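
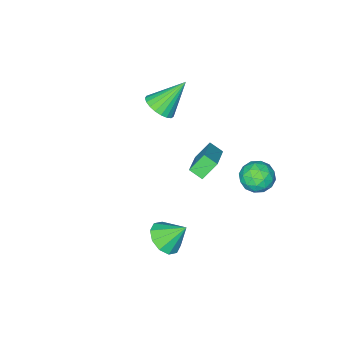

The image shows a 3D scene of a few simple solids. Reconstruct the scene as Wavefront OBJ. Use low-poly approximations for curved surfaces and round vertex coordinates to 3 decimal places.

v 3.725 1.52 -3.167
v 4.559 2.075 -3.042
v 3.035 2.3 -2.033
v 4.196 2.363 -3.461
v 3.654 2.329 -3.767
v 3.138 1.986 -3.844
v 2.846 1.465 -3.663
v 2.89 0.965 -3.292
v 3.253 0.676 -2.874
v 3.795 0.71 -2.567
v 4.311 1.053 -2.49
v 4.603 1.575 -2.672
v -1.156 0.066 -0.43
v -0.858 -0.602 -0.018
v 0.298 1.353 0.605
v 0.596 0.684 1.017
v -0.356 -0.124 -1.317
v -0.058 -0.793 -0.905
v 1.098 1.162 -0.282
v 1.396 0.494 0.13
v -0.354 -4.04 0.572
v 0.15 -3.279 0.795
v -1.726 -3.6 2.168
v -0.105 -3.134 0.537
v -0.403 -3.147 0.284
v -0.692 -3.313 0.081
v -0.923 -3.606 -0.037
v -1.056 -3.973 -0.05
v -1.067 -4.352 0.045
v -0.955 -4.677 0.231
v -0.739 -4.892 0.476
v -0.457 -4.96 0.737
v -0.156 -4.868 0.97
v 0.11 -4.633 1.134
v 0.296 -4.296 1.201
v 0.369 -3.914 1.159
v 0.318 -3.555 1.016
v -2.195 2.792 -0.542
v -1.495 3.411 -0.83
v -1.105 1.669 -0.31
v -0.405 2.288 -0.598
v -0.872 2.436 0.249
v -1.546 3.13 0.106
v -1.054 1.95 -1.246
v -1.728 2.644 -1.389
v -0.79 2.891 -1.264
v -0.678 3.192 -0.34
v -1.922 1.888 -0.8
v -1.81 2.189 0.124
v -1.941 3.2 -0.706
v -0.659 1.88 -0.434
v -0.934 1.967 0.064
v -0.522 2.331 -0.105
v -1.97 3.035 -0.157
v -1.559 3.399 -0.325
v -1.193 2.826 0.308
v -1.041 1.681 -0.815
v -0.63 2.045 -0.983
v -2.078 2.749 -1.035
v -1.666 3.113 -1.204
v -1.407 2.254 -1.448
v -1.115 3.259 -1.131
v -0.474 2.599 -0.994
v -0.856 2.4 -1.375
v -1.252 2.808 -1.459
v -1.049 3.435 -0.588
v -0.408 2.775 -0.451
v -0.682 2.862 0.046
v -1.078 3.27 -0.038
v -0.635 3.13 -0.843
v -2.192 2.305 -0.689
v -1.551 1.645 -0.552
v -1.522 1.81 -1.102
v -1.918 2.218 -1.186
v -2.126 2.481 -0.146
v -1.485 1.821 -0.009
v -1.348 2.272 0.319
v -1.744 2.68 0.235
v -1.965 1.95 -0.297
f 2 1 4
f 2 4 3
f 4 1 5
f 4 5 3
f 5 1 6
f 5 6 3
f 6 1 7
f 6 7 3
f 7 1 8
f 7 8 3
f 8 1 9
f 8 9 3
f 9 1 10
f 9 10 3
f 10 1 11
f 10 11 3
f 11 1 12
f 11 12 3
f 12 1 2
f 12 2 3
f 14 16 13
f 17 14 13
f 13 16 15
f 15 17 13
f 14 20 16
f 18 14 17
f 18 20 14
f 16 20 15
f 19 17 15
f 15 20 19
f 19 18 17
f 20 18 19
f 22 21 24
f 22 24 23
f 24 21 25
f 24 25 23
f 25 21 26
f 25 26 23
f 26 21 27
f 26 27 23
f 27 21 28
f 27 28 23
f 28 21 29
f 28 29 23
f 29 21 30
f 29 30 23
f 30 21 31
f 30 31 23
f 31 21 32
f 31 32 23
f 32 21 33
f 32 33 23
f 33 21 34
f 33 34 23
f 34 21 35
f 34 35 23
f 35 21 36
f 35 36 23
f 36 21 37
f 36 37 23
f 37 21 22
f 37 22 23
f 38 75 54
f 75 49 78
f 54 78 43
f 75 78 54
f 38 54 50
f 54 43 55
f 50 55 39
f 54 55 50
f 38 50 59
f 50 39 60
f 59 60 45
f 50 60 59
f 38 59 71
f 59 45 74
f 71 74 48
f 59 74 71
f 38 71 75
f 71 48 79
f 75 79 49
f 71 79 75
f 39 55 66
f 55 43 69
f 66 69 47
f 55 69 66
f 43 78 56
f 78 49 77
f 56 77 42
f 78 77 56
f 49 79 76
f 79 48 72
f 76 72 40
f 79 72 76
f 48 74 73
f 74 45 61
f 73 61 44
f 74 61 73
f 45 60 65
f 60 39 62
f 65 62 46
f 60 62 65
f 41 67 53
f 67 47 68
f 53 68 42
f 67 68 53
f 41 53 51
f 53 42 52
f 51 52 40
f 53 52 51
f 41 51 58
f 51 40 57
f 58 57 44
f 51 57 58
f 41 58 63
f 58 44 64
f 63 64 46
f 58 64 63
f 41 63 67
f 63 46 70
f 67 70 47
f 63 70 67
f 42 68 56
f 68 47 69
f 56 69 43
f 68 69 56
f 40 52 76
f 52 42 77
f 76 77 49
f 52 77 76
f 44 57 73
f 57 40 72
f 73 72 48
f 57 72 73
f 46 64 65
f 64 44 61
f 65 61 45
f 64 61 65
f 47 70 66
f 70 46 62
f 66 62 39
f 70 62 66



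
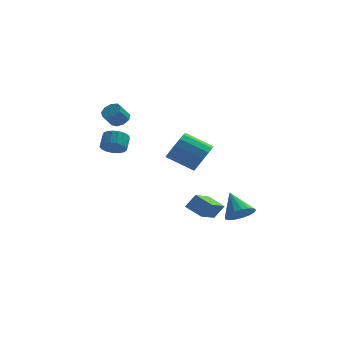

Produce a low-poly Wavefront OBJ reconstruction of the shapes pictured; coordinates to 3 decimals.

v -3.35 4.066 2.191
v -2.767 4.103 2.538
v -3.246 3.61 3.397
v -3.83 3.574 3.049
v -3.022 4.485 2.614
v -3.501 3.992 3.473
v -3.43 4.67 2.493
v -3.91 4.178 3.351
v -3.801 4.574 2.23
v -4.281 4.081 3.088
v -3.961 4.239 1.948
v -4.441 3.747 2.807
v -3.835 3.824 1.781
v -4.315 3.331 2.639
v -3.482 3.522 1.805
v -3.962 3.03 2.663
v -3.067 3.475 2.009
v -3.547 2.982 2.868
v -2.785 3.704 2.299
v -3.265 3.212 3.158
v 2.58 -0.361 -3.765
v 2.002 -2.252 -2.895
v 1.636 0.159 -3.261
v 1.057 -1.731 -2.391
v 3.143 -0.149 -2.929
v 2.564 -2.039 -2.059
v 2.198 0.372 -2.425
v 1.62 -1.519 -1.555
v -3.414 1.426 0.826
v -2.639 1.509 0.65
v -2.57 2.278 1.317
v -3.346 2.194 1.494
v -2.814 1.741 0.401
v -2.746 2.509 1.068
v -3.128 1.9 0.25
v -3.059 2.669 0.917
v -3.507 1.951 0.23
v -3.438 2.72 0.898
v -3.865 1.882 0.348
v -3.796 2.65 1.015
v -4.119 1.708 0.574
v -4.05 2.476 1.241
v -4.213 1.469 0.859
v -4.144 2.238 1.526
v -4.123 1.221 1.136
v -4.054 1.989 1.803
v -3.871 1.019 1.342
v -3.802 1.788 2.009
v -3.515 0.911 1.43
v -3.446 1.679 2.097
v -3.135 0.92 1.38
v -3.066 1.689 2.047
v -2.82 1.046 1.203
v -2.751 1.814 1.87
v -2.64 1.258 0.94
v -2.572 2.027 1.607
v 1.708 2.64 -0.276
v 2.243 2.976 0.588
v 0.566 3.195 1.54
v 0.032 2.86 0.676
v 2.138 3.435 0.297
v 0.461 3.655 1.249
v 1.917 3.682 -0.147
v 0.241 3.901 0.804
v 1.641 3.649 -0.626
v -0.035 3.868 0.325
v 1.383 3.346 -1.011
v -0.293 3.565 -0.06
v 1.212 2.854 -1.199
v -0.464 3.073 -0.248
v 1.174 2.305 -1.14
v -0.503 2.524 -0.188
v 1.279 1.845 -0.849
v -0.398 2.065 0.103
v 1.499 1.599 -0.404
v -0.177 1.818 0.547
v 1.775 1.632 0.075
v 0.099 1.851 1.026
v 2.033 1.935 0.46
v 0.357 2.154 1.411
v 2.204 2.427 0.648
v 0.528 2.646 1.599
v 4.247 -3.179 -2.235
v 5.094 -2.922 -1.982
v 3.573 -2.141 -1.025
v 4.984 -2.631 -2.293
v 4.705 -2.465 -2.591
v 4.322 -2.462 -2.807
v 3.921 -2.624 -2.892
v 3.595 -2.913 -2.826
v 3.419 -3.262 -2.625
v 3.432 -3.593 -2.334
v 3.632 -3.828 -2.021
v 3.973 -3.915 -1.756
v 4.377 -3.833 -1.601
v 4.751 -3.601 -1.591
v 5.01 -3.272 -1.729
f 2 1 5
f 2 5 3
f 3 5 6
f 3 6 4
f 5 1 7
f 5 7 6
f 6 7 8
f 6 8 4
f 7 1 9
f 7 9 8
f 8 9 10
f 8 10 4
f 9 1 11
f 9 11 10
f 10 11 12
f 10 12 4
f 11 1 13
f 11 13 12
f 12 13 14
f 12 14 4
f 13 1 15
f 13 15 14
f 14 15 16
f 14 16 4
f 15 1 17
f 15 17 16
f 16 17 18
f 16 18 4
f 17 1 19
f 17 19 18
f 18 19 20
f 18 20 4
f 19 1 2
f 19 2 20
f 20 2 3
f 20 3 4
f 22 24 21
f 25 22 21
f 21 24 23
f 23 25 21
f 22 28 24
f 26 22 25
f 26 28 22
f 24 28 23
f 27 25 23
f 23 28 27
f 27 26 25
f 28 26 27
f 30 29 33
f 30 33 31
f 31 33 34
f 31 34 32
f 33 29 35
f 33 35 34
f 34 35 36
f 34 36 32
f 35 29 37
f 35 37 36
f 36 37 38
f 36 38 32
f 37 29 39
f 37 39 38
f 38 39 40
f 38 40 32
f 39 29 41
f 39 41 40
f 40 41 42
f 40 42 32
f 41 29 43
f 41 43 42
f 42 43 44
f 42 44 32
f 43 29 45
f 43 45 44
f 44 45 46
f 44 46 32
f 45 29 47
f 45 47 46
f 46 47 48
f 46 48 32
f 47 29 49
f 47 49 48
f 48 49 50
f 48 50 32
f 49 29 51
f 49 51 50
f 50 51 52
f 50 52 32
f 51 29 53
f 51 53 52
f 52 53 54
f 52 54 32
f 53 29 55
f 53 55 54
f 54 55 56
f 54 56 32
f 55 29 30
f 55 30 56
f 56 30 31
f 56 31 32
f 58 57 61
f 58 61 59
f 59 61 62
f 59 62 60
f 61 57 63
f 61 63 62
f 62 63 64
f 62 64 60
f 63 57 65
f 63 65 64
f 64 65 66
f 64 66 60
f 65 57 67
f 65 67 66
f 66 67 68
f 66 68 60
f 67 57 69
f 67 69 68
f 68 69 70
f 68 70 60
f 69 57 71
f 69 71 70
f 70 71 72
f 70 72 60
f 71 57 73
f 71 73 72
f 72 73 74
f 72 74 60
f 73 57 75
f 73 75 74
f 74 75 76
f 74 76 60
f 75 57 77
f 75 77 76
f 76 77 78
f 76 78 60
f 77 57 79
f 77 79 78
f 78 79 80
f 78 80 60
f 79 57 81
f 79 81 80
f 80 81 82
f 80 82 60
f 81 57 58
f 81 58 82
f 82 58 59
f 82 59 60
f 84 83 86
f 84 86 85
f 86 83 87
f 86 87 85
f 87 83 88
f 87 88 85
f 88 83 89
f 88 89 85
f 89 83 90
f 89 90 85
f 90 83 91
f 90 91 85
f 91 83 92
f 91 92 85
f 92 83 93
f 92 93 85
f 93 83 94
f 93 94 85
f 94 83 95
f 94 95 85
f 95 83 96
f 95 96 85
f 96 83 97
f 96 97 85
f 97 83 84
f 97 84 85



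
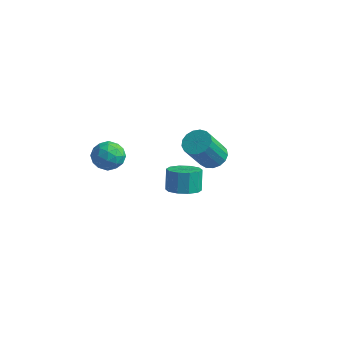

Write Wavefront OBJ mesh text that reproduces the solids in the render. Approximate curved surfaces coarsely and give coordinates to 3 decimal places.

v -3.891 -1.037 2.12
v -3.285 -0.449 1.606
v -3.035 -2.311 1.674
v -2.429 -1.723 1.16
v -2.431 -1.688 2.147
v -2.961 -0.9 2.423
v -3.359 -1.86 0.857
v -3.889 -1.072 1.133
v -2.957 -0.958 0.825
v -2.383 -0.851 1.623
v -3.937 -1.909 1.657
v -3.363 -1.802 2.455
v -3.664 -0.631 1.902
v -2.656 -2.129 1.378
v -2.658 -2.108 1.958
v -2.302 -1.763 1.656
v -3.473 -0.896 2.383
v -3.117 -0.551 2.081
v -2.614 -1.279 2.399
v -3.203 -2.209 1.199
v -2.847 -1.864 0.897
v -4.018 -0.997 1.624
v -3.662 -0.652 1.322
v -3.706 -1.481 0.881
v -3.114 -0.585 1.141
v -2.61 -1.334 0.879
v -3.158 -1.414 0.701
v -3.469 -0.951 0.863
v -2.777 -0.522 1.61
v -2.273 -1.271 1.348
v -2.275 -1.25 1.928
v -2.586 -0.787 2.09
v -2.584 -0.821 1.151
v -4.047 -1.489 1.932
v -3.543 -2.238 1.67
v -3.734 -1.973 1.19
v -4.045 -1.51 1.352
v -3.71 -1.426 2.401
v -3.206 -2.175 2.139
v -2.851 -1.809 2.417
v -3.162 -1.346 2.579
v -3.736 -1.939 2.129
v 1.756 1.2 2.207
v 2.201 0.568 1.852
v 1.969 -0.611 3.658
v 1.524 0.02 4.013
v 2.484 0.795 2.036
v 2.252 -0.384 3.843
v 2.6 1.115 2.259
v 2.368 -0.065 4.066
v 2.523 1.454 2.471
v 2.291 0.274 4.277
v 2.27 1.734 2.622
v 2.038 0.555 4.428
v 1.9 1.893 2.678
v 1.668 0.713 4.484
v 1.496 1.892 2.626
v 1.264 0.713 4.432
v 1.152 1.733 2.477
v 0.92 0.554 4.284
v 0.946 1.452 2.267
v 0.715 0.272 4.074
v 0.926 1.113 2.043
v 0.694 -0.067 3.85
v 1.096 0.794 1.857
v 0.864 -0.386 3.663
v 1.417 0.568 1.75
v 1.185 -0.612 3.557
v 1.816 0.486 1.749
v 1.584 -0.693 3.555
v -1.812 3.671 -4.092
v -1.076 3.111 -3.685
v -1.392 3.63 -2.401
v -2.128 4.189 -2.808
v -0.832 3.662 -3.847
v -1.148 4.181 -2.564
v -0.962 4.216 -4.103
v -1.278 4.735 -2.82
v -1.417 4.562 -4.355
v -1.733 5.081 -3.072
v -2.023 4.567 -4.506
v -2.339 5.086 -3.223
v -2.548 4.23 -4.499
v -2.864 4.749 -3.215
v -2.792 3.679 -4.336
v -3.108 4.198 -3.053
v -2.662 3.125 -4.08
v -2.978 3.644 -2.797
v -2.207 2.779 -3.828
v -2.523 3.298 -2.545
v -1.601 2.774 -3.677
v -1.917 3.293 -2.394
f 1 38 17
f 38 12 41
f 17 41 6
f 38 41 17
f 1 17 13
f 17 6 18
f 13 18 2
f 17 18 13
f 1 13 22
f 13 2 23
f 22 23 8
f 13 23 22
f 1 22 34
f 22 8 37
f 34 37 11
f 22 37 34
f 1 34 38
f 34 11 42
f 38 42 12
f 34 42 38
f 2 18 29
f 18 6 32
f 29 32 10
f 18 32 29
f 6 41 19
f 41 12 40
f 19 40 5
f 41 40 19
f 12 42 39
f 42 11 35
f 39 35 3
f 42 35 39
f 11 37 36
f 37 8 24
f 36 24 7
f 37 24 36
f 8 23 28
f 23 2 25
f 28 25 9
f 23 25 28
f 4 30 16
f 30 10 31
f 16 31 5
f 30 31 16
f 4 16 14
f 16 5 15
f 14 15 3
f 16 15 14
f 4 14 21
f 14 3 20
f 21 20 7
f 14 20 21
f 4 21 26
f 21 7 27
f 26 27 9
f 21 27 26
f 4 26 30
f 26 9 33
f 30 33 10
f 26 33 30
f 5 31 19
f 31 10 32
f 19 32 6
f 31 32 19
f 3 15 39
f 15 5 40
f 39 40 12
f 15 40 39
f 7 20 36
f 20 3 35
f 36 35 11
f 20 35 36
f 9 27 28
f 27 7 24
f 28 24 8
f 27 24 28
f 10 33 29
f 33 9 25
f 29 25 2
f 33 25 29
f 44 43 47
f 44 47 45
f 45 47 48
f 45 48 46
f 47 43 49
f 47 49 48
f 48 49 50
f 48 50 46
f 49 43 51
f 49 51 50
f 50 51 52
f 50 52 46
f 51 43 53
f 51 53 52
f 52 53 54
f 52 54 46
f 53 43 55
f 53 55 54
f 54 55 56
f 54 56 46
f 55 43 57
f 55 57 56
f 56 57 58
f 56 58 46
f 57 43 59
f 57 59 58
f 58 59 60
f 58 60 46
f 59 43 61
f 59 61 60
f 60 61 62
f 60 62 46
f 61 43 63
f 61 63 62
f 62 63 64
f 62 64 46
f 63 43 65
f 63 65 64
f 64 65 66
f 64 66 46
f 65 43 67
f 65 67 66
f 66 67 68
f 66 68 46
f 67 43 69
f 67 69 68
f 68 69 70
f 68 70 46
f 69 43 44
f 69 44 70
f 70 44 45
f 70 45 46
f 72 71 75
f 72 75 73
f 73 75 76
f 73 76 74
f 75 71 77
f 75 77 76
f 76 77 78
f 76 78 74
f 77 71 79
f 77 79 78
f 78 79 80
f 78 80 74
f 79 71 81
f 79 81 80
f 80 81 82
f 80 82 74
f 81 71 83
f 81 83 82
f 82 83 84
f 82 84 74
f 83 71 85
f 83 85 84
f 84 85 86
f 84 86 74
f 85 71 87
f 85 87 86
f 86 87 88
f 86 88 74
f 87 71 89
f 87 89 88
f 88 89 90
f 88 90 74
f 89 71 91
f 89 91 90
f 90 91 92
f 90 92 74
f 91 71 72
f 91 72 92
f 92 72 73
f 92 73 74



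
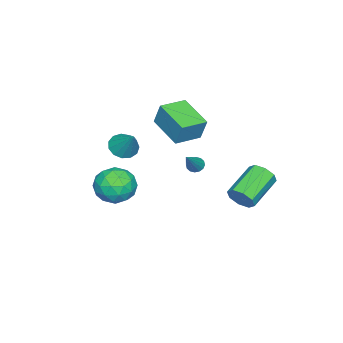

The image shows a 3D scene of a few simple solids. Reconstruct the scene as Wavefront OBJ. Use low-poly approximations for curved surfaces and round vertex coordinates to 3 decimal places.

v -3.631 -3.24 3.192
v -3.466 -2.801 4.533
v -4.983 -2.467 3.105
v -4.818 -2.027 4.446
v -2.622 -1.553 2.514
v -2.457 -1.113 3.855
v -3.974 -0.779 2.427
v -3.809 -0.34 3.768
v -2.581 2.079 -0.594
v -2.332 1.734 0.107
v -4.25 2.117 0.976
v -4.499 2.461 0.274
v -2.218 2.351 0.088
v -4.136 2.734 0.957
v -2.316 2.808 -0.33
v -4.234 3.191 0.539
v -2.57 2.838 -0.903
v -4.488 3.221 -0.035
v -2.83 2.423 -1.296
v -4.748 2.806 -0.427
v -2.944 1.806 -1.277
v -4.862 2.189 -0.408
v -2.846 1.349 -0.859
v -4.764 1.732 0.01
v -2.592 1.319 -0.285
v -4.51 1.702 0.583
v -3.774 -0.965 0.456
v -3.432 -1.111 0.121
v -2.366 -0.855 1.844
v -3.436 -0.853 0.104
v -3.53 -0.624 0.182
v -3.689 -0.487 0.333
v -3.871 -0.478 0.517
v -4.027 -0.599 0.684
v -4.115 -0.818 0.79
v -4.111 -1.076 0.807
v -4.017 -1.305 0.729
v -3.858 -1.442 0.579
v -3.676 -1.451 0.395
v -3.52 -1.33 0.227
v 0.469 -2.362 1.681
v 1.644 -2.342 1.597
v 0.416 -3.918 0.583
v 1.591 -3.898 0.499
v 1.079 -4.16 1.526
v 1.112 -3.198 2.205
v 0.948 -3.062 -0.025
v 0.981 -2.1 0.654
v 1.94 -2.774 0.542
v 2.02 -3.453 1.501
v 0.04 -2.807 0.679
v 0.12 -3.486 1.638
v 1.061 -2.215 1.735
v 0.999 -4.045 0.445
v 0.698 -4.199 1.049
v 1.388 -4.187 0.999
v 0.748 -2.719 2.093
v 1.439 -2.707 2.043
v 1.107 -3.776 2.002
v 0.621 -3.553 0.137
v 1.312 -3.541 0.087
v 0.672 -2.073 1.181
v 1.362 -2.061 1.131
v 0.953 -2.484 0.178
v 1.925 -2.458 1.066
v 1.894 -3.372 0.42
v 1.517 -2.881 0.113
v 1.536 -2.315 0.512
v 1.973 -2.857 1.629
v 1.942 -3.772 0.984
v 1.641 -3.926 1.588
v 1.66 -3.36 1.987
v 2.147 -3.111 1.009
v 0.118 -2.488 1.196
v 0.087 -3.403 0.551
v 0.4 -2.9 0.193
v 0.419 -2.334 0.592
v 0.166 -2.888 1.76
v 0.135 -3.802 1.114
v 0.524 -3.945 1.668
v 0.543 -3.379 2.067
v -0.087 -3.149 1.171
v -2.542 -4.436 1.64
v -1.89 -4.964 1.675
v -1.858 -3.504 2.94
v -1.77 -4.625 1.368
v -1.895 -4.225 1.148
v -2.226 -3.892 1.083
v -2.657 -3.732 1.196
v -3.051 -3.796 1.449
v -3.285 -4.062 1.763
v -3.282 -4.448 2.038
v -3.045 -4.829 2.186
v -2.648 -5.086 2.161
v -2.218 -5.136 1.971
f 2 4 1
f 5 2 1
f 1 4 3
f 3 5 1
f 2 8 4
f 6 2 5
f 6 8 2
f 4 8 3
f 7 5 3
f 3 8 7
f 7 6 5
f 8 6 7
f 10 9 13
f 10 13 11
f 11 13 14
f 11 14 12
f 13 9 15
f 13 15 14
f 14 15 16
f 14 16 12
f 15 9 17
f 15 17 16
f 16 17 18
f 16 18 12
f 17 9 19
f 17 19 18
f 18 19 20
f 18 20 12
f 19 9 21
f 19 21 20
f 20 21 22
f 20 22 12
f 21 9 23
f 21 23 22
f 22 23 24
f 22 24 12
f 23 9 25
f 23 25 24
f 24 25 26
f 24 26 12
f 25 9 10
f 25 10 26
f 26 10 11
f 26 11 12
f 28 27 30
f 28 30 29
f 30 27 31
f 30 31 29
f 31 27 32
f 31 32 29
f 32 27 33
f 32 33 29
f 33 27 34
f 33 34 29
f 34 27 35
f 34 35 29
f 35 27 36
f 35 36 29
f 36 27 37
f 36 37 29
f 37 27 38
f 37 38 29
f 38 27 39
f 38 39 29
f 39 27 40
f 39 40 29
f 40 27 28
f 40 28 29
f 41 78 57
f 78 52 81
f 57 81 46
f 78 81 57
f 41 57 53
f 57 46 58
f 53 58 42
f 57 58 53
f 41 53 62
f 53 42 63
f 62 63 48
f 53 63 62
f 41 62 74
f 62 48 77
f 74 77 51
f 62 77 74
f 41 74 78
f 74 51 82
f 78 82 52
f 74 82 78
f 42 58 69
f 58 46 72
f 69 72 50
f 58 72 69
f 46 81 59
f 81 52 80
f 59 80 45
f 81 80 59
f 52 82 79
f 82 51 75
f 79 75 43
f 82 75 79
f 51 77 76
f 77 48 64
f 76 64 47
f 77 64 76
f 48 63 68
f 63 42 65
f 68 65 49
f 63 65 68
f 44 70 56
f 70 50 71
f 56 71 45
f 70 71 56
f 44 56 54
f 56 45 55
f 54 55 43
f 56 55 54
f 44 54 61
f 54 43 60
f 61 60 47
f 54 60 61
f 44 61 66
f 61 47 67
f 66 67 49
f 61 67 66
f 44 66 70
f 66 49 73
f 70 73 50
f 66 73 70
f 45 71 59
f 71 50 72
f 59 72 46
f 71 72 59
f 43 55 79
f 55 45 80
f 79 80 52
f 55 80 79
f 47 60 76
f 60 43 75
f 76 75 51
f 60 75 76
f 49 67 68
f 67 47 64
f 68 64 48
f 67 64 68
f 50 73 69
f 73 49 65
f 69 65 42
f 73 65 69
f 84 83 86
f 84 86 85
f 86 83 87
f 86 87 85
f 87 83 88
f 87 88 85
f 88 83 89
f 88 89 85
f 89 83 90
f 89 90 85
f 90 83 91
f 90 91 85
f 91 83 92
f 91 92 85
f 92 83 93
f 92 93 85
f 93 83 94
f 93 94 85
f 94 83 95
f 94 95 85
f 95 83 84
f 95 84 85



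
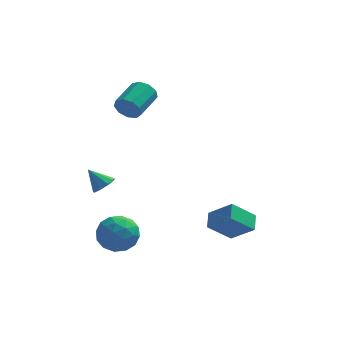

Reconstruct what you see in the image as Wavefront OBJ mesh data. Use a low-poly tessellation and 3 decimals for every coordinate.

v -2.6 -0.966 -3.199
v -2.073 -0.583 -3.885
v -2.367 -2.357 -3.795
v -1.84 -1.974 -4.481
v -1.523 -1.981 -3.59
v -1.667 -1.121 -3.221
v -2.773 -1.819 -4.459
v -2.917 -0.959 -4.09
v -2.18 -1.11 -4.664
v -1.407 -1.211 -4.127
v -3.033 -1.729 -3.553
v -2.26 -1.83 -3.016
v -2.357 -0.652 -3.49
v -2.083 -2.288 -4.19
v -1.896 -2.292 -3.666
v -1.587 -2.067 -4.07
v -2.118 -0.969 -3.1
v -1.809 -0.744 -3.503
v -1.485 -1.565 -3.329
v -2.631 -2.196 -4.177
v -2.322 -1.971 -4.58
v -2.853 -0.873 -3.61
v -2.544 -0.648 -4.014
v -2.955 -1.375 -4.351
v -2.11 -0.737 -4.351
v -1.973 -1.555 -4.701
v -2.522 -1.464 -4.688
v -2.606 -0.958 -4.472
v -1.656 -0.796 -4.035
v -1.519 -1.614 -4.386
v -1.332 -1.618 -3.862
v -1.417 -1.113 -3.645
v -1.719 -1.106 -4.493
v -2.921 -1.326 -3.294
v -2.784 -2.144 -3.645
v -3.023 -1.827 -4.035
v -3.108 -1.322 -3.818
v -2.467 -1.385 -2.979
v -2.33 -2.203 -3.329
v -1.834 -1.982 -3.208
v -1.918 -1.476 -2.992
v -2.721 -1.834 -3.187
v -2.723 -1.549 -1.033
v -2.326 -1.27 -0.773
v -3.377 -1.331 -0.267
v -2.517 -1.04 -1.001
v -2.804 -1.048 -1.244
v -3.053 -1.29 -1.388
v -3.148 -1.653 -1.366
v -3.044 -1.968 -1.188
v -2.79 -2.086 -0.937
v -2.504 -1.953 -0.731
v -2.321 -1.631 -0.666
v -2.197 2.794 1.068
v -1.837 2.812 0.527
v -1.263 4.064 0.951
v -1.623 4.046 1.492
v -2.226 3.015 0.458
v -1.653 4.266 0.881
v -2.602 3.114 0.673
v -2.029 4.365 1.097
v -2.788 3.064 1.074
v -2.215 4.315 1.497
v -2.698 2.887 1.472
v -2.124 4.139 1.895
v -2.372 2.668 1.681
v -1.799 3.919 2.104
v -1.965 2.507 1.603
v -1.392 3.758 2.027
v -1.666 2.481 1.275
v -1.093 3.732 1.699
v -1.615 2.602 0.85
v -1.042 3.853 1.274
v 2.302 -2.386 -2.187
v 2.312 -1.642 -1.819
v 1.362 -1.977 -2.987
v 1.372 -1.233 -2.62
v 3.228 -1.967 -3.06
v 3.238 -1.223 -2.693
v 2.288 -1.558 -3.861
v 2.298 -0.814 -3.493
f 1 38 17
f 38 12 41
f 17 41 6
f 38 41 17
f 1 17 13
f 17 6 18
f 13 18 2
f 17 18 13
f 1 13 22
f 13 2 23
f 22 23 8
f 13 23 22
f 1 22 34
f 22 8 37
f 34 37 11
f 22 37 34
f 1 34 38
f 34 11 42
f 38 42 12
f 34 42 38
f 2 18 29
f 18 6 32
f 29 32 10
f 18 32 29
f 6 41 19
f 41 12 40
f 19 40 5
f 41 40 19
f 12 42 39
f 42 11 35
f 39 35 3
f 42 35 39
f 11 37 36
f 37 8 24
f 36 24 7
f 37 24 36
f 8 23 28
f 23 2 25
f 28 25 9
f 23 25 28
f 4 30 16
f 30 10 31
f 16 31 5
f 30 31 16
f 4 16 14
f 16 5 15
f 14 15 3
f 16 15 14
f 4 14 21
f 14 3 20
f 21 20 7
f 14 20 21
f 4 21 26
f 21 7 27
f 26 27 9
f 21 27 26
f 4 26 30
f 26 9 33
f 30 33 10
f 26 33 30
f 5 31 19
f 31 10 32
f 19 32 6
f 31 32 19
f 3 15 39
f 15 5 40
f 39 40 12
f 15 40 39
f 7 20 36
f 20 3 35
f 36 35 11
f 20 35 36
f 9 27 28
f 27 7 24
f 28 24 8
f 27 24 28
f 10 33 29
f 33 9 25
f 29 25 2
f 33 25 29
f 44 43 46
f 44 46 45
f 46 43 47
f 46 47 45
f 47 43 48
f 47 48 45
f 48 43 49
f 48 49 45
f 49 43 50
f 49 50 45
f 50 43 51
f 50 51 45
f 51 43 52
f 51 52 45
f 52 43 53
f 52 53 45
f 53 43 44
f 53 44 45
f 55 54 58
f 55 58 56
f 56 58 59
f 56 59 57
f 58 54 60
f 58 60 59
f 59 60 61
f 59 61 57
f 60 54 62
f 60 62 61
f 61 62 63
f 61 63 57
f 62 54 64
f 62 64 63
f 63 64 65
f 63 65 57
f 64 54 66
f 64 66 65
f 65 66 67
f 65 67 57
f 66 54 68
f 66 68 67
f 67 68 69
f 67 69 57
f 68 54 70
f 68 70 69
f 69 70 71
f 69 71 57
f 70 54 72
f 70 72 71
f 71 72 73
f 71 73 57
f 72 54 55
f 72 55 73
f 73 55 56
f 73 56 57
f 75 77 74
f 78 75 74
f 74 77 76
f 76 78 74
f 75 81 77
f 79 75 78
f 79 81 75
f 77 81 76
f 80 78 76
f 76 81 80
f 80 79 78
f 81 79 80



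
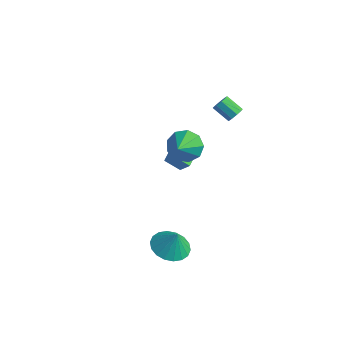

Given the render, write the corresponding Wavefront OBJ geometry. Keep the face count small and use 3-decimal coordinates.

v -0.022 3.493 2.758
v 0.241 3.615 3.165
v -0.615 3.45 3.769
v -0.878 3.327 3.362
v 0.094 3.894 3.033
v -0.762 3.729 3.636
v -0.108 3.985 2.772
v -0.964 3.82 3.375
v -0.269 3.845 2.504
v -1.125 3.68 3.108
v -0.315 3.541 2.356
v -1.171 3.376 2.959
v -0.224 3.213 2.396
v -1.08 3.048 2.999
v -0.038 3.017 2.605
v -0.894 2.852 3.209
v 0.155 3.043 2.886
v -0.701 2.878 3.49
v 0.265 3.279 3.108
v -0.591 3.114 3.711
v 1.531 -2.912 -1.987
v 2.447 -3.126 -2.296
v 1.909 -2.848 -0.913
v 2.436 -2.686 -2.319
v 2.246 -2.291 -2.275
v 1.915 -2.019 -2.175
v 1.507 -1.923 -2.037
v 1.105 -2.024 -1.889
v 0.786 -2.3 -1.761
v 0.615 -2.697 -1.677
v 0.626 -3.137 -1.655
v 0.816 -3.532 -1.699
v 1.147 -3.805 -1.799
v 1.555 -3.9 -1.937
v 1.958 -3.8 -2.085
v 2.276 -3.523 -2.213
v -3.608 2.317 -2.123
v -3.009 2.356 -1.466
v -4.124 3.659 -1.733
v -3.524 3.699 -1.076
v -2.936 2.761 -2.764
v -2.336 2.801 -2.107
v -3.451 4.104 -2.374
v -2.852 4.143 -1.717
v -0.522 0.4 2.103
v 0.316 0.523 1.719
v -0.018 -0.68 2.857
v 0.268 0.87 2.25
v -0.15 0.997 2.712
v -0.742 0.846 2.89
v -1.231 0.485 2.699
v -1.387 0.085 2.23
v -1.139 -0.167 1.702
v -0.602 -0.154 1.361
v -0.027 0.118 1.368
f 2 1 5
f 2 5 3
f 3 5 6
f 3 6 4
f 5 1 7
f 5 7 6
f 6 7 8
f 6 8 4
f 7 1 9
f 7 9 8
f 8 9 10
f 8 10 4
f 9 1 11
f 9 11 10
f 10 11 12
f 10 12 4
f 11 1 13
f 11 13 12
f 12 13 14
f 12 14 4
f 13 1 15
f 13 15 14
f 14 15 16
f 14 16 4
f 15 1 17
f 15 17 16
f 16 17 18
f 16 18 4
f 17 1 19
f 17 19 18
f 18 19 20
f 18 20 4
f 19 1 2
f 19 2 20
f 20 2 3
f 20 3 4
f 22 21 24
f 22 24 23
f 24 21 25
f 24 25 23
f 25 21 26
f 25 26 23
f 26 21 27
f 26 27 23
f 27 21 28
f 27 28 23
f 28 21 29
f 28 29 23
f 29 21 30
f 29 30 23
f 30 21 31
f 30 31 23
f 31 21 32
f 31 32 23
f 32 21 33
f 32 33 23
f 33 21 34
f 33 34 23
f 34 21 35
f 34 35 23
f 35 21 36
f 35 36 23
f 36 21 22
f 36 22 23
f 38 40 37
f 41 38 37
f 37 40 39
f 39 41 37
f 38 44 40
f 42 38 41
f 42 44 38
f 40 44 39
f 43 41 39
f 39 44 43
f 43 42 41
f 44 42 43
f 46 45 48
f 46 48 47
f 48 45 49
f 48 49 47
f 49 45 50
f 49 50 47
f 50 45 51
f 50 51 47
f 51 45 52
f 51 52 47
f 52 45 53
f 52 53 47
f 53 45 54
f 53 54 47
f 54 45 55
f 54 55 47
f 55 45 46
f 55 46 47



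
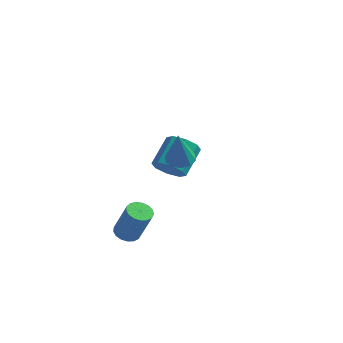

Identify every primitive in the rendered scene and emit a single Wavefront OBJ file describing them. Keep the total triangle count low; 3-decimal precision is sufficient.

v -1.778 -2.38 -3.774
v -1.186 -2.716 -4.065
v -0.31 -2.876 -2.097
v -0.902 -2.54 -1.806
v -1.102 -2.372 -4.074
v -0.226 -2.532 -2.107
v -1.172 -2.03 -4.015
v -0.296 -2.19 -2.047
v -1.382 -1.768 -3.901
v -0.505 -1.928 -1.933
v -1.682 -1.646 -3.757
v -0.806 -1.807 -1.789
v -2.004 -1.693 -3.617
v -1.128 -1.853 -1.65
v -2.274 -1.897 -3.514
v -1.398 -2.057 -1.546
v -2.431 -2.211 -3.469
v -1.555 -2.371 -1.502
v -2.438 -2.564 -3.495
v -1.562 -2.725 -1.527
v -2.294 -2.875 -3.584
v -1.418 -3.036 -1.617
v -2.032 -3.073 -3.717
v -1.156 -3.233 -1.75
v -1.711 -3.111 -3.863
v -0.835 -3.272 -1.895
v -1.406 -2.982 -3.989
v -0.53 -3.143 -2.021
v 1.183 -2.115 2.501
v 1.943 -1.941 2.477
v 1.397 -2.765 4.539
v 1.705 -1.55 2.626
v 1.268 -1.374 2.728
v 0.799 -1.482 2.743
v 0.476 -1.831 2.665
v 0.423 -2.289 2.525
v 0.661 -2.681 2.375
v 1.098 -2.857 2.274
v 1.568 -2.749 2.259
v 1.891 -2.4 2.336
v -1.342 1.354 -0.978
v -0.99 1.897 -1.727
v -0.946 3.49 -0.551
v -1.298 2.946 0.198
v -1.747 1.898 -1.699
v -1.703 3.49 -0.523
v -2.267 1.579 -1.249
v -2.223 3.172 -0.073
v -2.245 1.129 -0.64
v -2.201 2.722 0.536
v -1.694 0.81 -0.229
v -1.65 2.403 0.947
v -0.937 0.81 -0.257
v -0.893 2.402 0.919
v -0.417 1.128 -0.707
v -0.373 2.721 0.469
v -0.439 1.578 -1.316
v -0.395 3.171 -0.14
f 2 1 5
f 2 5 3
f 3 5 6
f 3 6 4
f 5 1 7
f 5 7 6
f 6 7 8
f 6 8 4
f 7 1 9
f 7 9 8
f 8 9 10
f 8 10 4
f 9 1 11
f 9 11 10
f 10 11 12
f 10 12 4
f 11 1 13
f 11 13 12
f 12 13 14
f 12 14 4
f 13 1 15
f 13 15 14
f 14 15 16
f 14 16 4
f 15 1 17
f 15 17 16
f 16 17 18
f 16 18 4
f 17 1 19
f 17 19 18
f 18 19 20
f 18 20 4
f 19 1 21
f 19 21 20
f 20 21 22
f 20 22 4
f 21 1 23
f 21 23 22
f 22 23 24
f 22 24 4
f 23 1 25
f 23 25 24
f 24 25 26
f 24 26 4
f 25 1 27
f 25 27 26
f 26 27 28
f 26 28 4
f 27 1 2
f 27 2 28
f 28 2 3
f 28 3 4
f 30 29 32
f 30 32 31
f 32 29 33
f 32 33 31
f 33 29 34
f 33 34 31
f 34 29 35
f 34 35 31
f 35 29 36
f 35 36 31
f 36 29 37
f 36 37 31
f 37 29 38
f 37 38 31
f 38 29 39
f 38 39 31
f 39 29 40
f 39 40 31
f 40 29 30
f 40 30 31
f 42 41 45
f 42 45 43
f 43 45 46
f 43 46 44
f 45 41 47
f 45 47 46
f 46 47 48
f 46 48 44
f 47 41 49
f 47 49 48
f 48 49 50
f 48 50 44
f 49 41 51
f 49 51 50
f 50 51 52
f 50 52 44
f 51 41 53
f 51 53 52
f 52 53 54
f 52 54 44
f 53 41 55
f 53 55 54
f 54 55 56
f 54 56 44
f 55 41 57
f 55 57 56
f 56 57 58
f 56 58 44
f 57 41 42
f 57 42 58
f 58 42 43
f 58 43 44



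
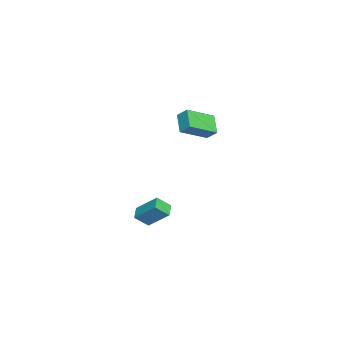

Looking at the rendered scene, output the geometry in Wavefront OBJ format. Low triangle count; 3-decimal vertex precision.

v -1.276 0.045 2.668
v -2.337 -0.296 3.43
v -1.041 0.646 3.266
v -2.102 0.305 4.028
v -0.178 -1.305 3.592
v -1.239 -1.646 4.354
v 0.057 -0.704 4.19
v -1.004 -1.045 4.952
v -1.244 -4.022 -3.479
v -0.933 -2.754 -2.299
v -1.539 -3.262 -4.217
v -1.229 -1.994 -3.037
v -0.391 -3.966 -3.763
v -0.081 -2.698 -2.583
v -0.687 -3.206 -4.501
v -0.376 -1.938 -3.321
f 2 4 1
f 5 2 1
f 1 4 3
f 3 5 1
f 2 8 4
f 6 2 5
f 6 8 2
f 4 8 3
f 7 5 3
f 3 8 7
f 7 6 5
f 8 6 7
f 10 12 9
f 13 10 9
f 9 12 11
f 11 13 9
f 10 16 12
f 14 10 13
f 14 16 10
f 12 16 11
f 15 13 11
f 11 16 15
f 15 14 13
f 16 14 15



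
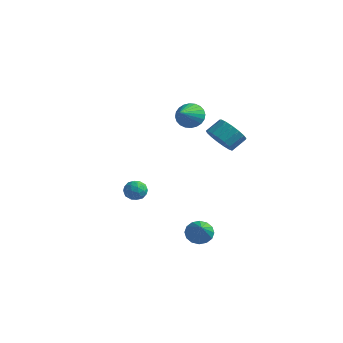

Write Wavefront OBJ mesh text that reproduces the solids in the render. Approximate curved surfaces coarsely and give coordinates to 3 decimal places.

v -0.465 3.672 2.929
v 0.116 3.488 2.322
v -0.035 2.188 3.791
v 0.301 3.667 2.538
v 0.369 3.846 2.813
v 0.311 3.999 3.106
v 0.134 4.103 3.372
v -0.134 4.14 3.57
v -0.452 4.107 3.671
v -0.772 4.007 3.659
v -1.046 3.857 3.536
v -1.231 3.678 3.32
v -1.299 3.498 3.045
v -1.24 3.345 2.752
v -1.063 3.242 2.486
v -0.795 3.204 2.288
v -0.477 3.238 2.187
v -0.157 3.338 2.199
v -3.792 3.815 -4.01
v -3.343 3.508 -3.514
v -4.537 2.892 -3.906
v -4.088 2.585 -3.41
v -4.46 3.197 -3.241
v -4 3.768 -3.305
v -3.88 2.632 -4.115
v -3.42 3.203 -4.179
v -3.398 2.777 -3.578
v -3.756 3.127 -3.039
v -4.124 3.273 -4.381
v -4.482 3.623 -3.842
v -3.502 3.743 -3.771
v -4.378 2.657 -3.649
v -4.596 3.017 -3.55
v -4.333 2.837 -3.258
v -3.888 3.895 -3.648
v -3.624 3.715 -3.357
v -4.281 3.532 -3.197
v -4.256 2.685 -4.063
v -3.992 2.505 -3.772
v -3.547 3.563 -4.162
v -3.284 3.383 -3.87
v -3.599 2.868 -4.223
v -3.27 3.133 -3.517
v -3.708 2.59 -3.456
v -3.586 2.618 -3.87
v -3.316 2.953 -3.908
v -3.481 3.338 -3.2
v -3.919 2.796 -3.139
v -4.137 3.155 -3.04
v -3.867 3.491 -3.078
v -3.513 2.909 -3.238
v -3.961 3.604 -4.281
v -4.399 3.062 -4.22
v -4.013 2.909 -4.342
v -3.743 3.245 -4.38
v -4.172 3.81 -3.964
v -4.61 3.267 -3.903
v -4.564 3.447 -3.512
v -4.294 3.782 -3.55
v -4.367 3.491 -4.182
v 3.146 1.45 2.865
v 3.548 0.818 3.45
v 3.857 1.599 4.08
v 3.454 2.23 3.495
v 3.88 0.923 3.157
v 4.189 1.704 3.787
v 4.044 1.148 2.798
v 4.353 1.929 3.428
v 4.002 1.443 2.454
v 4.311 2.223 3.084
v 3.764 1.739 2.204
v 4.073 2.519 2.834
v 3.384 1.968 2.105
v 3.693 2.749 2.736
v 2.949 2.079 2.181
v 3.258 2.86 2.811
v 2.56 2.046 2.413
v 2.869 2.827 3.044
v 2.304 1.876 2.749
v 2.613 2.657 3.379
v 2.242 1.608 3.111
v 2.551 2.389 3.741
v 2.386 1.304 3.417
v 2.695 2.085 4.047
v 2.705 1.034 3.596
v 3.014 1.815 4.227
v 3.124 0.858 3.608
v 3.433 1.639 4.238
v 2.184 1.051 -4.132
v 2.856 1.285 -4.474
v 3.216 -0.131 -2.908
v 2.796 1.549 -4.167
v 2.571 1.68 -3.852
v 2.242 1.642 -3.611
v 1.898 1.445 -3.51
v 1.63 1.143 -3.576
v 1.511 0.816 -3.791
v 1.572 0.552 -4.097
v 1.797 0.422 -4.412
v 2.125 0.459 -4.653
v 2.469 0.656 -4.754
v 2.737 0.958 -4.688
f 2 1 4
f 2 4 3
f 4 1 5
f 4 5 3
f 5 1 6
f 5 6 3
f 6 1 7
f 6 7 3
f 7 1 8
f 7 8 3
f 8 1 9
f 8 9 3
f 9 1 10
f 9 10 3
f 10 1 11
f 10 11 3
f 11 1 12
f 11 12 3
f 12 1 13
f 12 13 3
f 13 1 14
f 13 14 3
f 14 1 15
f 14 15 3
f 15 1 16
f 15 16 3
f 16 1 17
f 16 17 3
f 17 1 18
f 17 18 3
f 18 1 2
f 18 2 3
f 19 56 35
f 56 30 59
f 35 59 24
f 56 59 35
f 19 35 31
f 35 24 36
f 31 36 20
f 35 36 31
f 19 31 40
f 31 20 41
f 40 41 26
f 31 41 40
f 19 40 52
f 40 26 55
f 52 55 29
f 40 55 52
f 19 52 56
f 52 29 60
f 56 60 30
f 52 60 56
f 20 36 47
f 36 24 50
f 47 50 28
f 36 50 47
f 24 59 37
f 59 30 58
f 37 58 23
f 59 58 37
f 30 60 57
f 60 29 53
f 57 53 21
f 60 53 57
f 29 55 54
f 55 26 42
f 54 42 25
f 55 42 54
f 26 41 46
f 41 20 43
f 46 43 27
f 41 43 46
f 22 48 34
f 48 28 49
f 34 49 23
f 48 49 34
f 22 34 32
f 34 23 33
f 32 33 21
f 34 33 32
f 22 32 39
f 32 21 38
f 39 38 25
f 32 38 39
f 22 39 44
f 39 25 45
f 44 45 27
f 39 45 44
f 22 44 48
f 44 27 51
f 48 51 28
f 44 51 48
f 23 49 37
f 49 28 50
f 37 50 24
f 49 50 37
f 21 33 57
f 33 23 58
f 57 58 30
f 33 58 57
f 25 38 54
f 38 21 53
f 54 53 29
f 38 53 54
f 27 45 46
f 45 25 42
f 46 42 26
f 45 42 46
f 28 51 47
f 51 27 43
f 47 43 20
f 51 43 47
f 62 61 65
f 62 65 63
f 63 65 66
f 63 66 64
f 65 61 67
f 65 67 66
f 66 67 68
f 66 68 64
f 67 61 69
f 67 69 68
f 68 69 70
f 68 70 64
f 69 61 71
f 69 71 70
f 70 71 72
f 70 72 64
f 71 61 73
f 71 73 72
f 72 73 74
f 72 74 64
f 73 61 75
f 73 75 74
f 74 75 76
f 74 76 64
f 75 61 77
f 75 77 76
f 76 77 78
f 76 78 64
f 77 61 79
f 77 79 78
f 78 79 80
f 78 80 64
f 79 61 81
f 79 81 80
f 80 81 82
f 80 82 64
f 81 61 83
f 81 83 82
f 82 83 84
f 82 84 64
f 83 61 85
f 83 85 84
f 84 85 86
f 84 86 64
f 85 61 87
f 85 87 86
f 86 87 88
f 86 88 64
f 87 61 62
f 87 62 88
f 88 62 63
f 88 63 64
f 90 89 92
f 90 92 91
f 92 89 93
f 92 93 91
f 93 89 94
f 93 94 91
f 94 89 95
f 94 95 91
f 95 89 96
f 95 96 91
f 96 89 97
f 96 97 91
f 97 89 98
f 97 98 91
f 98 89 99
f 98 99 91
f 99 89 100
f 99 100 91
f 100 89 101
f 100 101 91
f 101 89 102
f 101 102 91
f 102 89 90
f 102 90 91



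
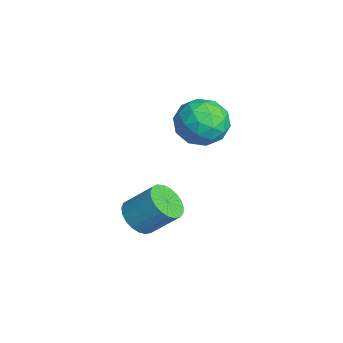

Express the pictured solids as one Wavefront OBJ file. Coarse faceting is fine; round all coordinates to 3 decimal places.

v -1.438 -2.41 -1.222
v -0.877 -2.032 -1.817
v -0.362 -0.993 -0.672
v -0.922 -1.37 -0.078
v -1.188 -1.828 -1.863
v -0.673 -0.789 -0.718
v -1.542 -1.725 -1.797
v -1.027 -0.686 -0.652
v -1.877 -1.74 -1.633
v -1.362 -0.701 -0.488
v -2.137 -1.871 -1.397
v -1.622 -0.831 -0.252
v -2.276 -2.095 -1.131
v -1.761 -1.055 0.014
v -2.27 -2.373 -0.881
v -1.754 -1.334 0.264
v -2.119 -2.658 -0.69
v -1.604 -1.619 0.455
v -1.851 -2.9 -0.591
v -1.336 -1.86 0.554
v -1.512 -3.057 -0.601
v -0.997 -2.017 0.543
v -1.16 -3.102 -0.719
v -0.644 -2.062 0.426
v -0.855 -3.027 -0.924
v -0.34 -1.988 0.221
v -0.652 -2.846 -1.18
v -0.136 -1.807 -0.035
v -0.584 -2.589 -1.444
v -0.069 -1.55 -0.299
v -0.664 -2.301 -1.669
v -0.149 -1.262 -0.524
v -2.15 1.396 3.421
v -1.764 0.904 4.432
v -2.236 -0.344 2.608
v -1.85 -0.836 3.619
v -2.934 -0.354 3.569
v -2.882 0.722 4.072
v -1.118 -0.162 2.968
v -1.066 0.914 3.471
v -1.126 -0.058 4.152
v -2.249 -0.177 4.523
v -1.751 0.737 2.517
v -2.874 0.618 2.888
v -1.95 1.303 3.998
v -2.05 -0.743 3.042
v -2.688 -0.459 3.013
v -2.461 -0.748 3.607
v -2.607 1.195 3.786
v -2.38 0.907 4.38
v -3.068 0.167 3.873
v -1.62 -0.347 2.66
v -1.393 -0.635 3.254
v -1.539 1.308 3.433
v -1.312 1.019 4.027
v -0.932 0.393 3.167
v -1.348 0.448 4.428
v -1.398 -0.575 3.949
v -0.968 -0.178 3.567
v -0.937 0.454 3.863
v -2.008 0.378 4.646
v -2.058 -0.644 4.168
v -2.696 -0.361 4.138
v -2.665 0.271 4.434
v -1.633 -0.187 4.481
v -1.942 1.204 2.872
v -1.992 0.182 2.394
v -1.335 0.289 2.606
v -1.304 0.921 2.902
v -2.602 1.135 3.091
v -2.652 0.112 2.612
v -3.063 0.106 3.177
v -3.032 0.738 3.473
v -2.367 0.747 2.559
f 2 1 5
f 2 5 3
f 3 5 6
f 3 6 4
f 5 1 7
f 5 7 6
f 6 7 8
f 6 8 4
f 7 1 9
f 7 9 8
f 8 9 10
f 8 10 4
f 9 1 11
f 9 11 10
f 10 11 12
f 10 12 4
f 11 1 13
f 11 13 12
f 12 13 14
f 12 14 4
f 13 1 15
f 13 15 14
f 14 15 16
f 14 16 4
f 15 1 17
f 15 17 16
f 16 17 18
f 16 18 4
f 17 1 19
f 17 19 18
f 18 19 20
f 18 20 4
f 19 1 21
f 19 21 20
f 20 21 22
f 20 22 4
f 21 1 23
f 21 23 22
f 22 23 24
f 22 24 4
f 23 1 25
f 23 25 24
f 24 25 26
f 24 26 4
f 25 1 27
f 25 27 26
f 26 27 28
f 26 28 4
f 27 1 29
f 27 29 28
f 28 29 30
f 28 30 4
f 29 1 31
f 29 31 30
f 30 31 32
f 30 32 4
f 31 1 2
f 31 2 32
f 32 2 3
f 32 3 4
f 33 70 49
f 70 44 73
f 49 73 38
f 70 73 49
f 33 49 45
f 49 38 50
f 45 50 34
f 49 50 45
f 33 45 54
f 45 34 55
f 54 55 40
f 45 55 54
f 33 54 66
f 54 40 69
f 66 69 43
f 54 69 66
f 33 66 70
f 66 43 74
f 70 74 44
f 66 74 70
f 34 50 61
f 50 38 64
f 61 64 42
f 50 64 61
f 38 73 51
f 73 44 72
f 51 72 37
f 73 72 51
f 44 74 71
f 74 43 67
f 71 67 35
f 74 67 71
f 43 69 68
f 69 40 56
f 68 56 39
f 69 56 68
f 40 55 60
f 55 34 57
f 60 57 41
f 55 57 60
f 36 62 48
f 62 42 63
f 48 63 37
f 62 63 48
f 36 48 46
f 48 37 47
f 46 47 35
f 48 47 46
f 36 46 53
f 46 35 52
f 53 52 39
f 46 52 53
f 36 53 58
f 53 39 59
f 58 59 41
f 53 59 58
f 36 58 62
f 58 41 65
f 62 65 42
f 58 65 62
f 37 63 51
f 63 42 64
f 51 64 38
f 63 64 51
f 35 47 71
f 47 37 72
f 71 72 44
f 47 72 71
f 39 52 68
f 52 35 67
f 68 67 43
f 52 67 68
f 41 59 60
f 59 39 56
f 60 56 40
f 59 56 60
f 42 65 61
f 65 41 57
f 61 57 34
f 65 57 61



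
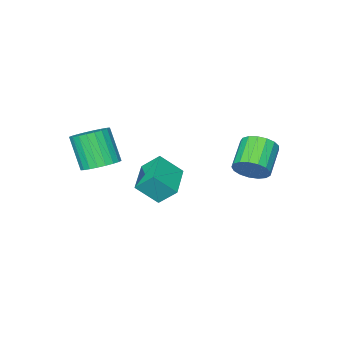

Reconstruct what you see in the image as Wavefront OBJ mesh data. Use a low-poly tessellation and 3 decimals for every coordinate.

v -2.857 3.963 2.928
v -2.277 3.802 3.663
v -3.583 2.957 4.508
v -4.163 3.117 3.772
v -2.472 4.201 3.762
v -3.777 3.356 4.607
v -2.754 4.546 3.671
v -4.059 3.7 4.515
v -3.06 4.756 3.409
v -4.365 3.911 4.254
v -3.32 4.785 3.036
v -4.625 3.94 3.881
v -3.473 4.626 2.639
v -4.779 3.78 3.484
v -3.486 4.315 2.308
v -4.791 3.469 3.153
v -3.355 3.923 2.119
v -4.66 3.077 2.964
v -3.109 3.54 2.115
v -4.415 2.694 2.96
v -2.806 3.254 2.297
v -4.112 2.408 3.142
v -2.515 3.13 2.624
v -3.82 2.285 3.469
v -2.302 3.198 3.02
v -3.607 2.352 3.865
v -2.216 3.44 3.395
v -3.522 2.595 4.24
v -1.643 -0.909 0.206
v -2.133 -0.095 1.15
v -0.241 0.303 -0.112
v -0.732 1.117 0.833
v -0.768 -1.637 1.287
v -1.259 -0.823 2.232
v 0.633 -0.425 0.97
v 0.143 0.389 1.914
v 2.153 -1.035 2.89
v 2.909 -1.635 2.595
v 2.763 -2.666 4.314
v 2.007 -2.065 4.61
v 3.106 -1.35 2.782
v 2.96 -2.381 4.502
v 3.158 -1.017 2.986
v 3.012 -2.047 4.706
v 3.057 -0.687 3.176
v 2.911 -1.717 4.895
v 2.818 -0.409 3.322
v 2.672 -1.44 5.041
v 2.478 -0.227 3.402
v 2.332 -1.257 5.121
v 2.089 -0.168 3.404
v 1.943 -1.198 5.124
v 1.709 -0.241 3.328
v 1.563 -1.271 5.048
v 1.397 -0.434 3.186
v 1.251 -1.465 4.905
v 1.2 -0.719 2.998
v 1.054 -1.75 4.718
v 1.148 -1.053 2.794
v 1.002 -2.083 4.514
v 1.249 -1.383 2.605
v 1.103 -2.413 4.324
v 1.488 -1.66 2.459
v 1.342 -2.691 4.178
v 1.828 -1.843 2.379
v 1.682 -2.873 4.098
v 2.217 -1.902 2.376
v 2.071 -2.932 4.096
v 2.597 -1.829 2.452
v 2.451 -2.859 4.172
f 2 1 5
f 2 5 3
f 3 5 6
f 3 6 4
f 5 1 7
f 5 7 6
f 6 7 8
f 6 8 4
f 7 1 9
f 7 9 8
f 8 9 10
f 8 10 4
f 9 1 11
f 9 11 10
f 10 11 12
f 10 12 4
f 11 1 13
f 11 13 12
f 12 13 14
f 12 14 4
f 13 1 15
f 13 15 14
f 14 15 16
f 14 16 4
f 15 1 17
f 15 17 16
f 16 17 18
f 16 18 4
f 17 1 19
f 17 19 18
f 18 19 20
f 18 20 4
f 19 1 21
f 19 21 20
f 20 21 22
f 20 22 4
f 21 1 23
f 21 23 22
f 22 23 24
f 22 24 4
f 23 1 25
f 23 25 24
f 24 25 26
f 24 26 4
f 25 1 27
f 25 27 26
f 26 27 28
f 26 28 4
f 27 1 2
f 27 2 28
f 28 2 3
f 28 3 4
f 30 32 29
f 33 30 29
f 29 32 31
f 31 33 29
f 30 36 32
f 34 30 33
f 34 36 30
f 32 36 31
f 35 33 31
f 31 36 35
f 35 34 33
f 36 34 35
f 38 37 41
f 38 41 39
f 39 41 42
f 39 42 40
f 41 37 43
f 41 43 42
f 42 43 44
f 42 44 40
f 43 37 45
f 43 45 44
f 44 45 46
f 44 46 40
f 45 37 47
f 45 47 46
f 46 47 48
f 46 48 40
f 47 37 49
f 47 49 48
f 48 49 50
f 48 50 40
f 49 37 51
f 49 51 50
f 50 51 52
f 50 52 40
f 51 37 53
f 51 53 52
f 52 53 54
f 52 54 40
f 53 37 55
f 53 55 54
f 54 55 56
f 54 56 40
f 55 37 57
f 55 57 56
f 56 57 58
f 56 58 40
f 57 37 59
f 57 59 58
f 58 59 60
f 58 60 40
f 59 37 61
f 59 61 60
f 60 61 62
f 60 62 40
f 61 37 63
f 61 63 62
f 62 63 64
f 62 64 40
f 63 37 65
f 63 65 64
f 64 65 66
f 64 66 40
f 65 37 67
f 65 67 66
f 66 67 68
f 66 68 40
f 67 37 69
f 67 69 68
f 68 69 70
f 68 70 40
f 69 37 38
f 69 38 70
f 70 38 39
f 70 39 40



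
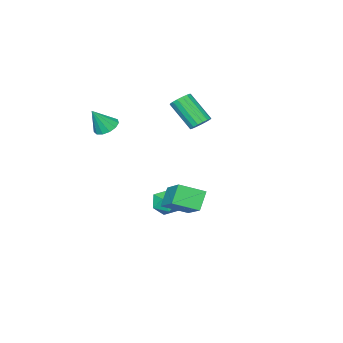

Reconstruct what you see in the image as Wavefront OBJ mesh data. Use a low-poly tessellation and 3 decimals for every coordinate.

v -1.992 -0.758 1.538
v -1.344 -0.636 1.551
v -1.119 -1.98 3.014
v -1.768 -2.102 3.002
v -1.464 -0.43 1.759
v -1.239 -1.775 3.222
v -1.704 -0.299 1.916
v -1.48 -1.644 3.379
v -2.011 -0.273 1.986
v -1.786 -1.618 3.45
v -2.314 -0.359 1.955
v -2.089 -1.703 3.418
v -2.543 -0.535 1.827
v -2.318 -1.88 3.29
v -2.645 -0.763 1.634
v -2.421 -2.108 3.097
v -2.599 -0.989 1.419
v -2.374 -2.334 2.882
v -2.413 -1.163 1.231
v -2.188 -2.507 2.694
v -2.131 -1.243 1.113
v -1.906 -2.588 2.577
v -1.817 -1.212 1.093
v -1.592 -2.557 2.557
v -1.544 -1.078 1.175
v -1.319 -2.422 2.639
v -1.373 -0.869 1.341
v -1.148 -2.214 2.804
v 1.718 2.692 -1.179
v 2.779 1.823 -0.649
v 2.547 4.39 -0.052
v 3.607 3.521 0.478
v 2.433 2.979 -2.138
v 3.493 2.11 -1.608
v 3.261 4.677 -1.011
v 4.322 3.808 -0.481
v -0.106 -0.284 -3.088
v 0.325 0.145 -3.771
v 1.135 -1.025 -2.769
v 1.566 -0.596 -3.452
v 1.316 -0.13 -2.706
v 0.549 0.328 -2.903
v 0.911 -1.208 -3.637
v 0.144 -0.75 -3.834
v 0.954 -0.426 -4.111
v 1.204 0.24 -3.536
v 0.256 -1.12 -3.004
v 0.506 -0.454 -2.429
v 2.444 -3.193 1.91
v 3.087 -3.207 1.523
v 3.196 -3.447 3.17
v 3.026 -2.805 1.64
v 2.781 -2.527 1.842
v 2.429 -2.46 2.066
v 2.081 -2.626 2.24
v 1.849 -2.972 2.309
v 1.805 -3.389 2.251
v 1.965 -3.743 2.085
v 2.276 -3.923 1.863
v 2.641 -3.871 1.656
v 2.943 -3.604 1.529
f 2 1 5
f 2 5 3
f 3 5 6
f 3 6 4
f 5 1 7
f 5 7 6
f 6 7 8
f 6 8 4
f 7 1 9
f 7 9 8
f 8 9 10
f 8 10 4
f 9 1 11
f 9 11 10
f 10 11 12
f 10 12 4
f 11 1 13
f 11 13 12
f 12 13 14
f 12 14 4
f 13 1 15
f 13 15 14
f 14 15 16
f 14 16 4
f 15 1 17
f 15 17 16
f 16 17 18
f 16 18 4
f 17 1 19
f 17 19 18
f 18 19 20
f 18 20 4
f 19 1 21
f 19 21 20
f 20 21 22
f 20 22 4
f 21 1 23
f 21 23 22
f 22 23 24
f 22 24 4
f 23 1 25
f 23 25 24
f 24 25 26
f 24 26 4
f 25 1 27
f 25 27 26
f 26 27 28
f 26 28 4
f 27 1 2
f 27 2 28
f 28 2 3
f 28 3 4
f 30 32 29
f 33 30 29
f 29 32 31
f 31 33 29
f 30 36 32
f 34 30 33
f 34 36 30
f 32 36 31
f 35 33 31
f 31 36 35
f 35 34 33
f 36 34 35
f 37 48 42
f 37 42 38
f 37 38 44
f 37 44 47
f 37 47 48
f 38 42 46
f 42 48 41
f 48 47 39
f 47 44 43
f 44 38 45
f 40 46 41
f 40 41 39
f 40 39 43
f 40 43 45
f 40 45 46
f 41 46 42
f 39 41 48
f 43 39 47
f 45 43 44
f 46 45 38
f 50 49 52
f 50 52 51
f 52 49 53
f 52 53 51
f 53 49 54
f 53 54 51
f 54 49 55
f 54 55 51
f 55 49 56
f 55 56 51
f 56 49 57
f 56 57 51
f 57 49 58
f 57 58 51
f 58 49 59
f 58 59 51
f 59 49 60
f 59 60 51
f 60 49 61
f 60 61 51
f 61 49 50
f 61 50 51



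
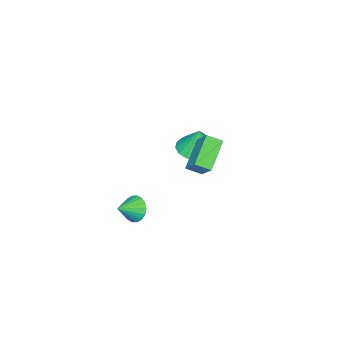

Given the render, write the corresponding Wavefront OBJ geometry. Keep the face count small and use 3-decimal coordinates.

v -3.037 -2.442 0.766
v -2.601 -3.1 1.157
v -2.601 -1.594 1.707
v -2.166 -2.251 2.098
v -1.554 -2.069 -0.258
v -1.119 -2.726 0.133
v -1.119 -1.22 0.683
v -0.683 -1.878 1.074
v 2.12 -3.273 -0.984
v 2.499 -3.142 -1.63
v 3.08 -3.547 -0.476
v 2.505 -2.841 -1.477
v 2.434 -2.624 -1.226
v 2.301 -2.537 -0.928
v 2.132 -2.595 -0.641
v 1.961 -2.787 -0.421
v 1.821 -3.076 -0.314
v 1.741 -3.404 -0.338
v 1.736 -3.705 -0.491
v 1.807 -3.921 -0.742
v 1.94 -4.009 -1.04
v 2.108 -3.951 -1.327
v 2.279 -3.758 -1.547
v 2.419 -3.47 -1.655
v -3.785 -3.932 -0.511
v -2.726 -3.811 -0.599
v -3.695 -3.728 0.871
v -2.909 -3.336 -0.657
v -3.293 -2.998 -0.682
v -3.789 -2.874 -0.667
v -4.285 -2.992 -0.617
v -4.666 -3.326 -0.543
v -4.846 -3.798 -0.461
v -4.782 -4.302 -0.391
v -4.491 -4.72 -0.348
v -4.037 -4.958 -0.343
v -3.526 -4.961 -0.376
v -3.075 -4.729 -0.44
v -2.786 -4.313 -0.52
f 2 4 1
f 5 2 1
f 1 4 3
f 3 5 1
f 2 8 4
f 6 2 5
f 6 8 2
f 4 8 3
f 7 5 3
f 3 8 7
f 7 6 5
f 8 6 7
f 10 9 12
f 10 12 11
f 12 9 13
f 12 13 11
f 13 9 14
f 13 14 11
f 14 9 15
f 14 15 11
f 15 9 16
f 15 16 11
f 16 9 17
f 16 17 11
f 17 9 18
f 17 18 11
f 18 9 19
f 18 19 11
f 19 9 20
f 19 20 11
f 20 9 21
f 20 21 11
f 21 9 22
f 21 22 11
f 22 9 23
f 22 23 11
f 23 9 24
f 23 24 11
f 24 9 10
f 24 10 11
f 26 25 28
f 26 28 27
f 28 25 29
f 28 29 27
f 29 25 30
f 29 30 27
f 30 25 31
f 30 31 27
f 31 25 32
f 31 32 27
f 32 25 33
f 32 33 27
f 33 25 34
f 33 34 27
f 34 25 35
f 34 35 27
f 35 25 36
f 35 36 27
f 36 25 37
f 36 37 27
f 37 25 38
f 37 38 27
f 38 25 39
f 38 39 27
f 39 25 26
f 39 26 27



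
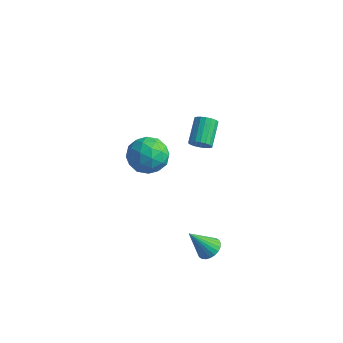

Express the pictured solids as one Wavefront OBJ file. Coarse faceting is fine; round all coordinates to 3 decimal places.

v -4.352 4.364 -2.103
v -3.418 4.453 -1.29
v -3.542 2.687 -2.85
v -2.608 2.776 -2.037
v -3.752 2.505 -1.641
v -4.253 3.542 -1.179
v -2.707 3.598 -2.961
v -3.208 4.635 -2.499
v -2.402 3.98 -1.821
v -3.048 3.304 -1.005
v -3.912 3.836 -3.135
v -4.558 3.16 -2.319
v -3.956 4.556 -1.631
v -3.004 2.584 -2.509
v -3.676 2.425 -2.276
v -3.128 2.477 -1.799
v -4.447 4.021 -1.565
v -3.898 4.073 -1.088
v -4.094 2.928 -1.294
v -3.062 3.067 -3.052
v -2.513 3.119 -2.575
v -3.832 4.663 -2.341
v -3.284 4.715 -1.864
v -2.866 4.212 -2.846
v -2.81 4.33 -1.465
v -2.334 3.344 -1.904
v -2.392 3.827 -2.447
v -2.686 4.437 -2.176
v -3.19 3.933 -0.985
v -2.713 2.947 -1.425
v -3.386 2.788 -1.191
v -3.68 3.397 -0.92
v -2.592 3.655 -1.297
v -4.247 4.193 -2.715
v -3.77 3.207 -3.155
v -3.28 3.743 -3.22
v -3.574 4.352 -2.949
v -4.626 3.796 -2.236
v -4.15 2.81 -2.675
v -4.274 2.703 -1.964
v -4.568 3.313 -1.693
v -4.368 3.485 -2.843
v 0.773 2.377 2.234
v 1.28 2.703 2.051
v 0.775 3.948 2.863
v 0.267 3.623 3.046
v 1.094 2.759 1.849
v 0.589 4.004 2.661
v 0.844 2.739 1.723
v 0.339 3.985 2.535
v 0.58 2.648 1.699
v 0.075 3.893 2.511
v 0.354 2.503 1.78
v -0.151 3.749 2.592
v 0.211 2.334 1.952
v -0.294 3.579 2.763
v 0.179 2.173 2.179
v -0.326 3.418 2.991
v 0.265 2.052 2.417
v -0.24 3.297 3.229
v 0.451 1.996 2.619
v -0.054 3.241 3.431
v 0.701 2.015 2.745
v 0.196 3.261 3.557
v 0.965 2.107 2.769
v 0.46 3.352 3.581
v 1.191 2.251 2.688
v 0.686 3.497 3.5
v 1.334 2.421 2.517
v 0.829 3.666 3.328
v 1.366 2.582 2.289
v 0.861 3.827 3.101
v 3.331 -0.399 -2.707
v 3.972 -0.521 -2.427
v 2.569 -1.101 -1.273
v 3.918 -0.267 -2.331
v 3.776 -0.033 -2.292
v 3.565 0.146 -2.316
v 3.319 0.241 -2.4
v 3.075 0.239 -2.531
v 2.87 0.14 -2.689
v 2.735 -0.041 -2.849
v 2.69 -0.276 -2.988
v 2.744 -0.531 -3.084
v 2.887 -0.765 -3.123
v 3.097 -0.943 -3.098
v 3.343 -1.039 -3.014
v 3.587 -1.037 -2.884
v 3.793 -0.938 -2.726
v 3.928 -0.757 -2.566
f 1 38 17
f 38 12 41
f 17 41 6
f 38 41 17
f 1 17 13
f 17 6 18
f 13 18 2
f 17 18 13
f 1 13 22
f 13 2 23
f 22 23 8
f 13 23 22
f 1 22 34
f 22 8 37
f 34 37 11
f 22 37 34
f 1 34 38
f 34 11 42
f 38 42 12
f 34 42 38
f 2 18 29
f 18 6 32
f 29 32 10
f 18 32 29
f 6 41 19
f 41 12 40
f 19 40 5
f 41 40 19
f 12 42 39
f 42 11 35
f 39 35 3
f 42 35 39
f 11 37 36
f 37 8 24
f 36 24 7
f 37 24 36
f 8 23 28
f 23 2 25
f 28 25 9
f 23 25 28
f 4 30 16
f 30 10 31
f 16 31 5
f 30 31 16
f 4 16 14
f 16 5 15
f 14 15 3
f 16 15 14
f 4 14 21
f 14 3 20
f 21 20 7
f 14 20 21
f 4 21 26
f 21 7 27
f 26 27 9
f 21 27 26
f 4 26 30
f 26 9 33
f 30 33 10
f 26 33 30
f 5 31 19
f 31 10 32
f 19 32 6
f 31 32 19
f 3 15 39
f 15 5 40
f 39 40 12
f 15 40 39
f 7 20 36
f 20 3 35
f 36 35 11
f 20 35 36
f 9 27 28
f 27 7 24
f 28 24 8
f 27 24 28
f 10 33 29
f 33 9 25
f 29 25 2
f 33 25 29
f 44 43 47
f 44 47 45
f 45 47 48
f 45 48 46
f 47 43 49
f 47 49 48
f 48 49 50
f 48 50 46
f 49 43 51
f 49 51 50
f 50 51 52
f 50 52 46
f 51 43 53
f 51 53 52
f 52 53 54
f 52 54 46
f 53 43 55
f 53 55 54
f 54 55 56
f 54 56 46
f 55 43 57
f 55 57 56
f 56 57 58
f 56 58 46
f 57 43 59
f 57 59 58
f 58 59 60
f 58 60 46
f 59 43 61
f 59 61 60
f 60 61 62
f 60 62 46
f 61 43 63
f 61 63 62
f 62 63 64
f 62 64 46
f 63 43 65
f 63 65 64
f 64 65 66
f 64 66 46
f 65 43 67
f 65 67 66
f 66 67 68
f 66 68 46
f 67 43 69
f 67 69 68
f 68 69 70
f 68 70 46
f 69 43 71
f 69 71 70
f 70 71 72
f 70 72 46
f 71 43 44
f 71 44 72
f 72 44 45
f 72 45 46
f 74 73 76
f 74 76 75
f 76 73 77
f 76 77 75
f 77 73 78
f 77 78 75
f 78 73 79
f 78 79 75
f 79 73 80
f 79 80 75
f 80 73 81
f 80 81 75
f 81 73 82
f 81 82 75
f 82 73 83
f 82 83 75
f 83 73 84
f 83 84 75
f 84 73 85
f 84 85 75
f 85 73 86
f 85 86 75
f 86 73 87
f 86 87 75
f 87 73 88
f 87 88 75
f 88 73 89
f 88 89 75
f 89 73 90
f 89 90 75
f 90 73 74
f 90 74 75



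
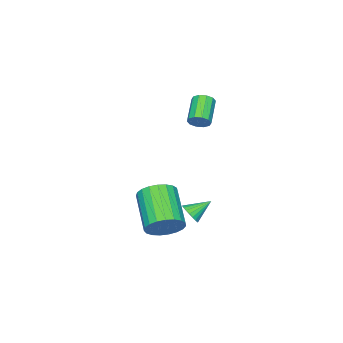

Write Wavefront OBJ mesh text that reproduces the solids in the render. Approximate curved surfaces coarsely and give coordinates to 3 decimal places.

v -2.663 0.515 2.448
v -2.372 0.481 2.878
v -3.447 -0.049 3.562
v -3.737 -0.015 3.132
v -2.515 0.769 2.877
v -3.589 0.239 3.561
v -2.714 0.96 2.712
v -3.788 0.43 3.397
v -2.893 0.981 2.446
v -3.968 0.451 3.131
v -2.985 0.824 2.181
v -4.06 0.294 2.866
v -2.953 0.549 2.018
v -4.028 0.019 2.702
v -2.811 0.261 2.019
v -3.885 -0.269 2.703
v -2.612 0.07 2.183
v -3.686 -0.46 2.868
v -2.432 0.049 2.449
v -3.507 -0.481 3.134
v -2.34 0.206 2.714
v -3.415 -0.324 3.399
v 0.045 0.712 -2.627
v 0.39 1.004 -1.849
v -0.82 -0.319 -0.815
v -1.165 -0.612 -1.593
v 0.099 1.234 -1.896
v -1.111 -0.089 -0.862
v -0.202 1.373 -2.07
v -1.412 0.05 -1.035
v -0.46 1.399 -2.34
v -1.67 0.075 -1.305
v -0.631 1.305 -2.659
v -1.841 -0.018 -1.625
v -0.685 1.109 -2.973
v -1.895 -0.215 -1.939
v -0.613 0.844 -3.227
v -1.822 -0.48 -2.193
v -0.426 0.556 -3.378
v -1.636 -0.767 -2.343
v -0.159 0.295 -3.399
v -1.369 -1.028 -2.364
v 0.144 0.106 -3.286
v -1.066 -1.217 -2.251
v 0.43 0.022 -3.059
v -0.78 -1.301 -2.025
v 0.649 0.057 -2.758
v -0.561 -1.266 -1.724
v 0.764 0.205 -2.434
v -0.446 -1.118 -1.4
v 0.754 0.441 -2.144
v -0.456 -0.882 -1.109
v 0.622 0.724 -1.937
v -0.588 -0.599 -0.902
v -2.14 0.428 -3.072
v -1.742 0.668 -2.759
v -2.94 0.972 -2.468
v -1.767 0.822 -2.932
v -1.857 0.908 -3.129
v -1.996 0.911 -3.316
v -2.159 0.831 -3.46
v -2.32 0.681 -3.538
v -2.449 0.487 -3.535
v -2.525 0.284 -3.452
v -2.534 0.105 -3.303
v -2.475 -0.018 -3.114
v -2.359 -0.064 -2.918
v -2.204 -0.025 -2.748
v -2.038 0.093 -2.635
v -1.89 0.269 -2.597
v -1.785 0.472 -2.641
f 2 1 5
f 2 5 3
f 3 5 6
f 3 6 4
f 5 1 7
f 5 7 6
f 6 7 8
f 6 8 4
f 7 1 9
f 7 9 8
f 8 9 10
f 8 10 4
f 9 1 11
f 9 11 10
f 10 11 12
f 10 12 4
f 11 1 13
f 11 13 12
f 12 13 14
f 12 14 4
f 13 1 15
f 13 15 14
f 14 15 16
f 14 16 4
f 15 1 17
f 15 17 16
f 16 17 18
f 16 18 4
f 17 1 19
f 17 19 18
f 18 19 20
f 18 20 4
f 19 1 21
f 19 21 20
f 20 21 22
f 20 22 4
f 21 1 2
f 21 2 22
f 22 2 3
f 22 3 4
f 24 23 27
f 24 27 25
f 25 27 28
f 25 28 26
f 27 23 29
f 27 29 28
f 28 29 30
f 28 30 26
f 29 23 31
f 29 31 30
f 30 31 32
f 30 32 26
f 31 23 33
f 31 33 32
f 32 33 34
f 32 34 26
f 33 23 35
f 33 35 34
f 34 35 36
f 34 36 26
f 35 23 37
f 35 37 36
f 36 37 38
f 36 38 26
f 37 23 39
f 37 39 38
f 38 39 40
f 38 40 26
f 39 23 41
f 39 41 40
f 40 41 42
f 40 42 26
f 41 23 43
f 41 43 42
f 42 43 44
f 42 44 26
f 43 23 45
f 43 45 44
f 44 45 46
f 44 46 26
f 45 23 47
f 45 47 46
f 46 47 48
f 46 48 26
f 47 23 49
f 47 49 48
f 48 49 50
f 48 50 26
f 49 23 51
f 49 51 50
f 50 51 52
f 50 52 26
f 51 23 53
f 51 53 52
f 52 53 54
f 52 54 26
f 53 23 24
f 53 24 54
f 54 24 25
f 54 25 26
f 56 55 58
f 56 58 57
f 58 55 59
f 58 59 57
f 59 55 60
f 59 60 57
f 60 55 61
f 60 61 57
f 61 55 62
f 61 62 57
f 62 55 63
f 62 63 57
f 63 55 64
f 63 64 57
f 64 55 65
f 64 65 57
f 65 55 66
f 65 66 57
f 66 55 67
f 66 67 57
f 67 55 68
f 67 68 57
f 68 55 69
f 68 69 57
f 69 55 70
f 69 70 57
f 70 55 71
f 70 71 57
f 71 55 56
f 71 56 57



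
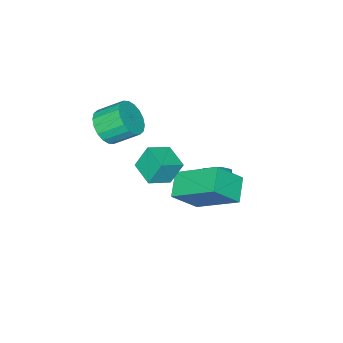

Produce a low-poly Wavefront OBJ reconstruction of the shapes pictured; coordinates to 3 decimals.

v 1.717 2.186 -0.692
v 2.672 1.667 0.399
v 1.355 3.997 0.485
v 2.311 3.478 1.576
v 2.629 2.722 -1.236
v 3.585 2.203 -0.145
v 2.268 4.533 -0.059
v 3.223 4.014 1.032
v 0.414 1.854 -2.751
v 1.278 1.941 -2.446
v 0.969 1.494 -1.444
v 0.106 1.406 -1.749
v 0.886 2.511 -2.312
v 0.577 2.063 -1.31
v 0.218 2.695 -2.435
v -0.091 2.248 -1.434
v -0.335 2.387 -2.744
v -0.644 1.939 -1.742
v -0.449 1.766 -3.056
v -0.758 1.319 -2.054
v -0.057 1.197 -3.19
v -0.366 0.749 -2.188
v 0.611 1.012 -3.066
v 0.302 0.565 -2.065
v 1.164 1.321 -2.758
v 0.855 0.873 -1.756
v 3.47 1.391 1.35
v 3.085 1.721 2.359
v 3.912 2.439 1.175
v 3.526 2.769 2.185
v 4.414 1.071 1.815
v 4.028 1.401 2.825
v 4.855 2.119 1.641
v 4.47 2.449 2.65
v 3.112 -1.533 1.74
v 3.891 -1.276 1.997
v 3.348 -0.369 2.737
v 2.568 -0.627 2.48
v 3.828 -1.06 1.687
v 3.285 -0.154 2.427
v 3.623 -0.939 1.387
v 3.08 -0.032 2.127
v 3.317 -0.935 1.158
v 2.774 -0.028 1.898
v 2.97 -1.049 1.043
v 2.427 -0.143 1.783
v 2.651 -1.26 1.067
v 2.108 -0.353 1.807
v 2.423 -1.524 1.224
v 1.88 -0.618 1.964
v 2.332 -1.791 1.483
v 1.789 -0.884 2.223
v 2.395 -2.006 1.793
v 1.852 -1.1 2.533
v 2.6 -2.128 2.093
v 2.057 -1.221 2.833
v 2.906 -2.132 2.322
v 2.363 -1.225 3.062
v 3.253 -2.017 2.437
v 2.71 -1.111 3.177
v 3.572 -1.807 2.413
v 3.029 -0.9 3.153
v 3.8 -1.542 2.256
v 3.257 -0.636 2.996
f 2 4 1
f 5 2 1
f 1 4 3
f 3 5 1
f 2 8 4
f 6 2 5
f 6 8 2
f 4 8 3
f 7 5 3
f 3 8 7
f 7 6 5
f 8 6 7
f 10 9 13
f 10 13 11
f 11 13 14
f 11 14 12
f 13 9 15
f 13 15 14
f 14 15 16
f 14 16 12
f 15 9 17
f 15 17 16
f 16 17 18
f 16 18 12
f 17 9 19
f 17 19 18
f 18 19 20
f 18 20 12
f 19 9 21
f 19 21 20
f 20 21 22
f 20 22 12
f 21 9 23
f 21 23 22
f 22 23 24
f 22 24 12
f 23 9 25
f 23 25 24
f 24 25 26
f 24 26 12
f 25 9 10
f 25 10 26
f 26 10 11
f 26 11 12
f 28 30 27
f 31 28 27
f 27 30 29
f 29 31 27
f 28 34 30
f 32 28 31
f 32 34 28
f 30 34 29
f 33 31 29
f 29 34 33
f 33 32 31
f 34 32 33
f 36 35 39
f 36 39 37
f 37 39 40
f 37 40 38
f 39 35 41
f 39 41 40
f 40 41 42
f 40 42 38
f 41 35 43
f 41 43 42
f 42 43 44
f 42 44 38
f 43 35 45
f 43 45 44
f 44 45 46
f 44 46 38
f 45 35 47
f 45 47 46
f 46 47 48
f 46 48 38
f 47 35 49
f 47 49 48
f 48 49 50
f 48 50 38
f 49 35 51
f 49 51 50
f 50 51 52
f 50 52 38
f 51 35 53
f 51 53 52
f 52 53 54
f 52 54 38
f 53 35 55
f 53 55 54
f 54 55 56
f 54 56 38
f 55 35 57
f 55 57 56
f 56 57 58
f 56 58 38
f 57 35 59
f 57 59 58
f 58 59 60
f 58 60 38
f 59 35 61
f 59 61 60
f 60 61 62
f 60 62 38
f 61 35 63
f 61 63 62
f 62 63 64
f 62 64 38
f 63 35 36
f 63 36 64
f 64 36 37
f 64 37 38



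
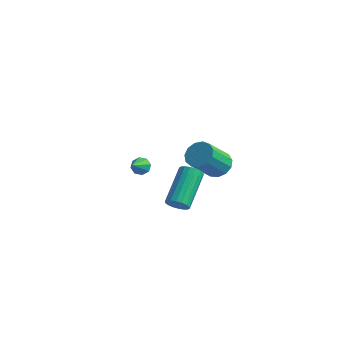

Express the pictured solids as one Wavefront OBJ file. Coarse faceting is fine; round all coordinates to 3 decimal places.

v 3.108 -2.552 0.409
v 3.63 -2.583 0.658
v 3.175 -0.92 1.821
v 2.652 -0.888 1.571
v 3.673 -2.43 0.455
v 3.217 -0.766 1.618
v 3.603 -2.3 0.243
v 3.148 -0.637 1.406
v 3.436 -2.221 0.063
v 2.98 -0.557 1.226
v 3.203 -2.207 -0.048
v 2.748 -0.543 1.115
v 2.952 -2.261 -0.068
v 2.496 -0.598 1.094
v 2.731 -2.373 0.005
v 2.276 -0.71 1.168
v 2.585 -2.52 0.159
v 2.13 -0.857 1.322
v 2.543 -2.674 0.362
v 2.087 -1.01 1.525
v 2.612 -2.803 0.574
v 2.157 -1.14 1.737
v 2.78 -2.883 0.754
v 2.324 -1.219 1.917
v 3.012 -2.897 0.865
v 2.557 -1.233 2.028
v 3.264 -2.842 0.886
v 2.808 -1.179 2.048
v 3.484 -2.73 0.812
v 3.029 -1.067 1.975
v 0.378 4.349 -1.761
v 1.086 4.025 -1.943
v 0.851 2.767 -0.621
v 0.142 3.091 -0.439
v 1.167 4.339 -1.63
v 0.932 3.081 -0.308
v 0.997 4.656 -1.358
v 0.762 3.398 -0.037
v 0.631 4.876 -1.214
v 0.395 3.618 0.107
v 0.184 4.928 -1.244
v -0.051 3.67 0.078
v -0.201 4.797 -1.438
v -0.437 3.539 -0.116
v -0.403 4.523 -1.734
v -0.638 3.265 -0.412
v -0.356 4.194 -2.039
v -0.592 2.936 -0.717
v -0.077 3.915 -2.255
v -0.312 2.656 -0.934
v 0.347 3.773 -2.315
v 0.111 2.515 -0.993
v 0.78 3.814 -2.199
v 0.545 2.556 -0.877
v -2.47 1.929 -1.726
v -2.207 1.707 -2.129
v -2.25 0.971 -1.054
v -1.966 1.929 -1.89
v -2.02 2.152 -1.555
v -2.338 2.243 -1.32
v -2.733 2.151 -1.323
v -2.974 1.928 -1.561
v -2.92 1.706 -1.896
v -2.602 1.614 -2.131
f 2 1 5
f 2 5 3
f 3 5 6
f 3 6 4
f 5 1 7
f 5 7 6
f 6 7 8
f 6 8 4
f 7 1 9
f 7 9 8
f 8 9 10
f 8 10 4
f 9 1 11
f 9 11 10
f 10 11 12
f 10 12 4
f 11 1 13
f 11 13 12
f 12 13 14
f 12 14 4
f 13 1 15
f 13 15 14
f 14 15 16
f 14 16 4
f 15 1 17
f 15 17 16
f 16 17 18
f 16 18 4
f 17 1 19
f 17 19 18
f 18 19 20
f 18 20 4
f 19 1 21
f 19 21 20
f 20 21 22
f 20 22 4
f 21 1 23
f 21 23 22
f 22 23 24
f 22 24 4
f 23 1 25
f 23 25 24
f 24 25 26
f 24 26 4
f 25 1 27
f 25 27 26
f 26 27 28
f 26 28 4
f 27 1 29
f 27 29 28
f 28 29 30
f 28 30 4
f 29 1 2
f 29 2 30
f 30 2 3
f 30 3 4
f 32 31 35
f 32 35 33
f 33 35 36
f 33 36 34
f 35 31 37
f 35 37 36
f 36 37 38
f 36 38 34
f 37 31 39
f 37 39 38
f 38 39 40
f 38 40 34
f 39 31 41
f 39 41 40
f 40 41 42
f 40 42 34
f 41 31 43
f 41 43 42
f 42 43 44
f 42 44 34
f 43 31 45
f 43 45 44
f 44 45 46
f 44 46 34
f 45 31 47
f 45 47 46
f 46 47 48
f 46 48 34
f 47 31 49
f 47 49 48
f 48 49 50
f 48 50 34
f 49 31 51
f 49 51 50
f 50 51 52
f 50 52 34
f 51 31 53
f 51 53 52
f 52 53 54
f 52 54 34
f 53 31 32
f 53 32 54
f 54 32 33
f 54 33 34
f 56 55 58
f 56 58 57
f 58 55 59
f 58 59 57
f 59 55 60
f 59 60 57
f 60 55 61
f 60 61 57
f 61 55 62
f 61 62 57
f 62 55 63
f 62 63 57
f 63 55 64
f 63 64 57
f 64 55 56
f 64 56 57



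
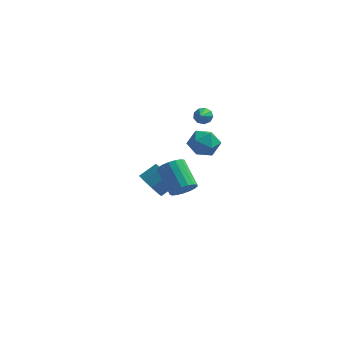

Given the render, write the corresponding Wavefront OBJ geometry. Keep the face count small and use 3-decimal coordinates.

v 0.409 -1.592 2.893
v 1.023 -2.05 3.501
v -0.783 -2.49 3.419
v -0.169 -2.948 4.027
v -0.404 -2.012 4.184
v 0.332 -1.457 3.858
v -0.092 -3.083 3.062
v 0.644 -2.528 2.736
v 0.713 -2.972 3.605
v 0.52 -2.309 4.299
v -0.28 -2.231 2.621
v -0.473 -1.568 3.315
v -0.693 0.774 3.603
v -0.287 1.005 3.914
v -0.627 -0.114 4.177
v -0.63 1.08 4.068
v -1.001 1.012 4.005
v -1.229 0.833 3.754
v -1.205 0.626 3.432
v -0.941 0.489 3.19
v -0.561 0.486 3.141
v -0.243 0.617 3.309
v -0.135 0.822 3.614
v -0.642 -3.552 0.421
v -0.013 -3.048 0.495
v -1.029 -1.943 1.594
v -1.658 -2.448 1.519
v -0.203 -2.914 0.185
v -1.219 -1.809 1.283
v -0.493 -2.927 -0.071
v -1.509 -1.822 1.027
v -0.818 -3.082 -0.215
v -1.834 -1.978 0.883
v -1.102 -3.346 -0.213
v -2.118 -2.241 0.886
v -1.281 -3.657 -0.066
v -2.297 -2.552 1.033
v -1.314 -3.944 0.193
v -2.33 -2.839 1.291
v -1.192 -4.141 0.504
v -2.208 -3.036 1.602
v -0.945 -4.204 0.796
v -1.961 -3.099 1.894
v -0.628 -4.117 1.002
v -1.644 -3.012 2.1
v -0.314 -3.901 1.075
v -1.33 -2.796 2.173
v -0.076 -3.605 0.998
v -1.092 -2.5 2.096
v 0.033 -3.297 0.789
v -0.983 -2.192 1.887
v -4.354 2.846 -4.208
v -3.663 2.145 -4.313
v -2.856 2.833 -3.597
v -3.546 3.534 -3.492
v -3.608 2.6 -4.811
v -2.801 3.288 -4.095
v -3.903 3.17 -5.028
v -3.095 3.858 -4.311
v -4.408 3.589 -4.861
v -3.601 4.277 -4.144
v -4.888 3.66 -4.388
v -4.08 4.348 -3.672
v -5.118 3.35 -3.831
v -4.31 4.038 -3.115
v -4.99 2.805 -3.451
v -4.183 3.493 -2.735
v -4.565 2.278 -3.425
v -3.758 2.966 -2.709
v -4.041 2.018 -3.765
v -3.233 2.706 -3.049
f 1 12 6
f 1 6 2
f 1 2 8
f 1 8 11
f 1 11 12
f 2 6 10
f 6 12 5
f 12 11 3
f 11 8 7
f 8 2 9
f 4 10 5
f 4 5 3
f 4 3 7
f 4 7 9
f 4 9 10
f 5 10 6
f 3 5 12
f 7 3 11
f 9 7 8
f 10 9 2
f 14 13 16
f 14 16 15
f 16 13 17
f 16 17 15
f 17 13 18
f 17 18 15
f 18 13 19
f 18 19 15
f 19 13 20
f 19 20 15
f 20 13 21
f 20 21 15
f 21 13 22
f 21 22 15
f 22 13 23
f 22 23 15
f 23 13 14
f 23 14 15
f 25 24 28
f 25 28 26
f 26 28 29
f 26 29 27
f 28 24 30
f 28 30 29
f 29 30 31
f 29 31 27
f 30 24 32
f 30 32 31
f 31 32 33
f 31 33 27
f 32 24 34
f 32 34 33
f 33 34 35
f 33 35 27
f 34 24 36
f 34 36 35
f 35 36 37
f 35 37 27
f 36 24 38
f 36 38 37
f 37 38 39
f 37 39 27
f 38 24 40
f 38 40 39
f 39 40 41
f 39 41 27
f 40 24 42
f 40 42 41
f 41 42 43
f 41 43 27
f 42 24 44
f 42 44 43
f 43 44 45
f 43 45 27
f 44 24 46
f 44 46 45
f 45 46 47
f 45 47 27
f 46 24 48
f 46 48 47
f 47 48 49
f 47 49 27
f 48 24 50
f 48 50 49
f 49 50 51
f 49 51 27
f 50 24 25
f 50 25 51
f 51 25 26
f 51 26 27
f 53 52 56
f 53 56 54
f 54 56 57
f 54 57 55
f 56 52 58
f 56 58 57
f 57 58 59
f 57 59 55
f 58 52 60
f 58 60 59
f 59 60 61
f 59 61 55
f 60 52 62
f 60 62 61
f 61 62 63
f 61 63 55
f 62 52 64
f 62 64 63
f 63 64 65
f 63 65 55
f 64 52 66
f 64 66 65
f 65 66 67
f 65 67 55
f 66 52 68
f 66 68 67
f 67 68 69
f 67 69 55
f 68 52 70
f 68 70 69
f 69 70 71
f 69 71 55
f 70 52 53
f 70 53 71
f 71 53 54
f 71 54 55

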